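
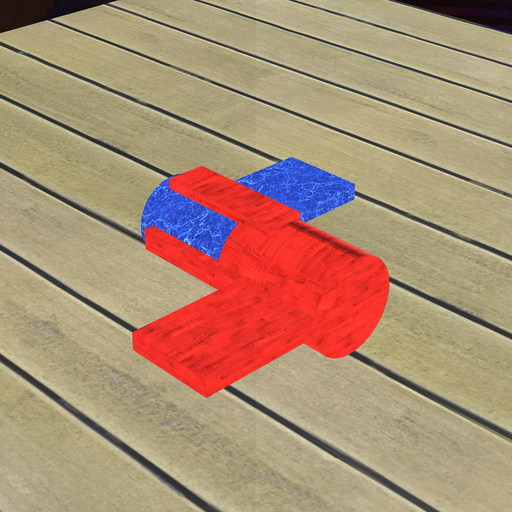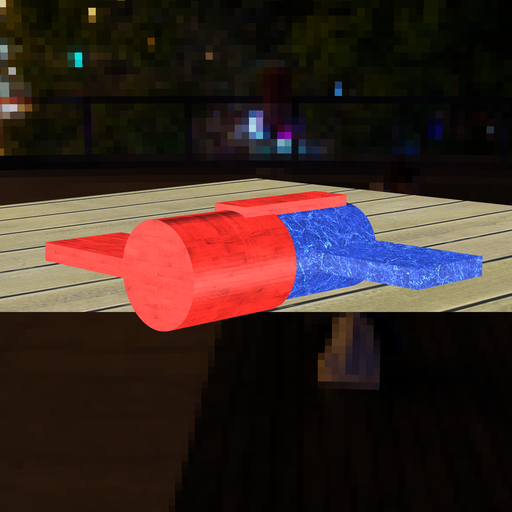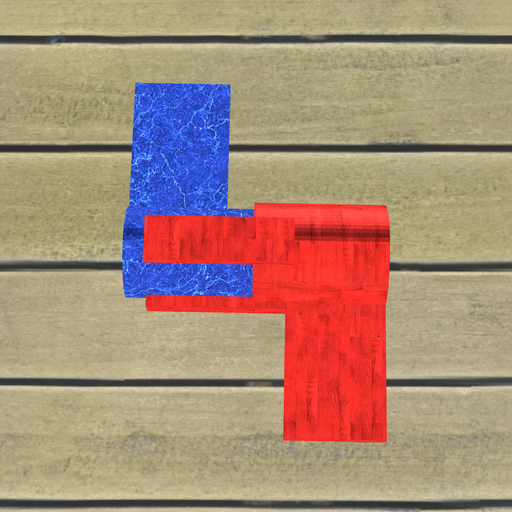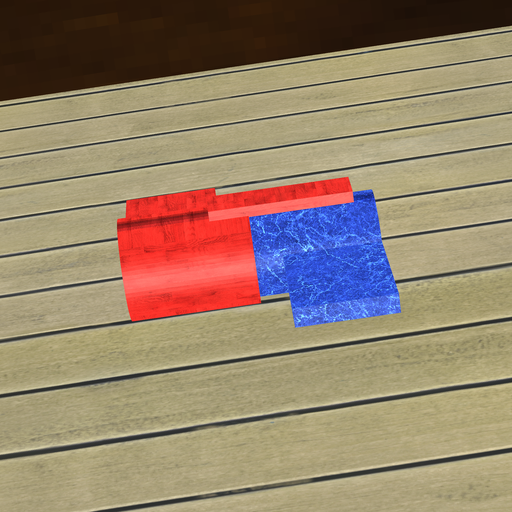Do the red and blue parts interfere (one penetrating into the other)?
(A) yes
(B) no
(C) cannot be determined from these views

(A) yes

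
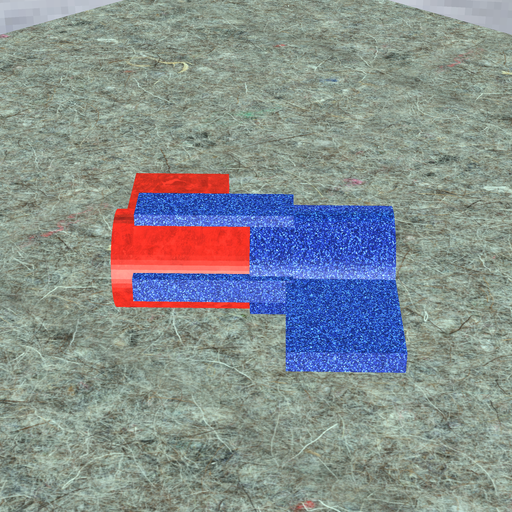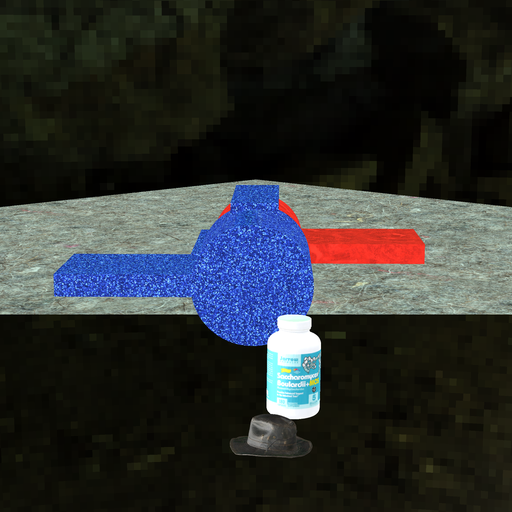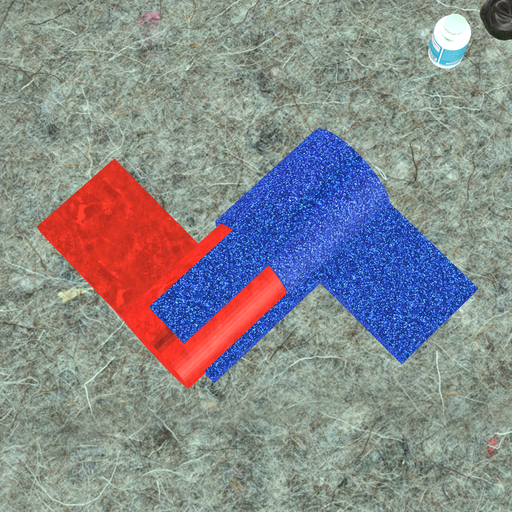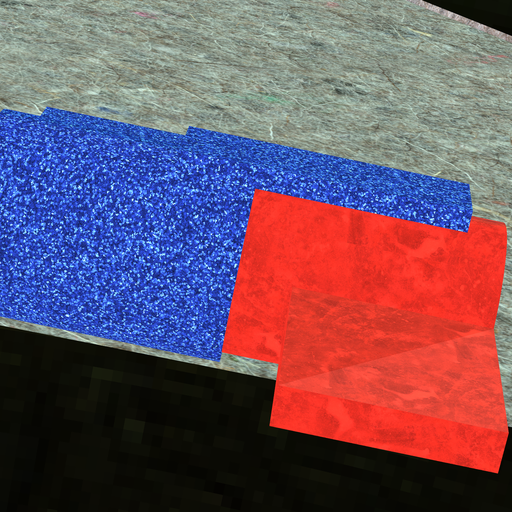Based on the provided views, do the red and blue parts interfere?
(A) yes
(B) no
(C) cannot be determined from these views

(A) yes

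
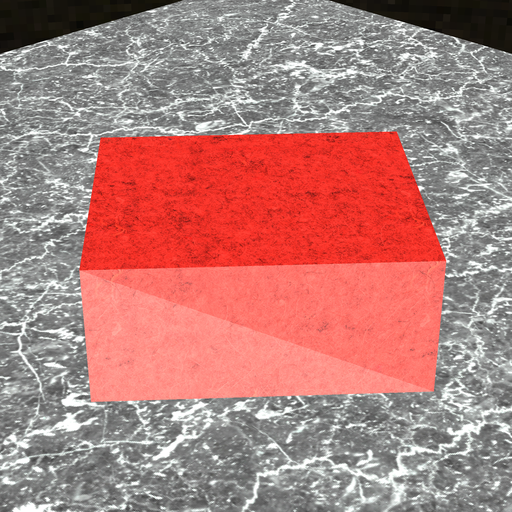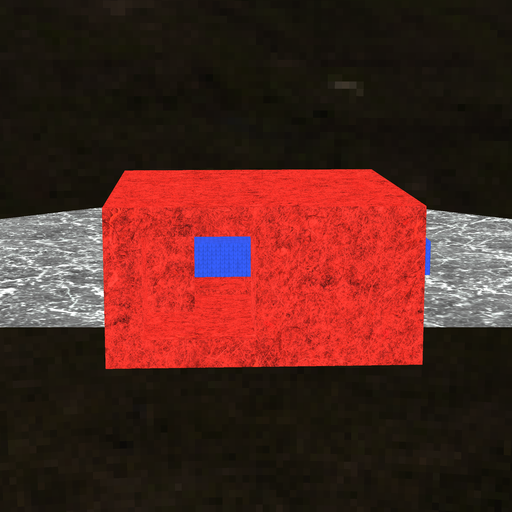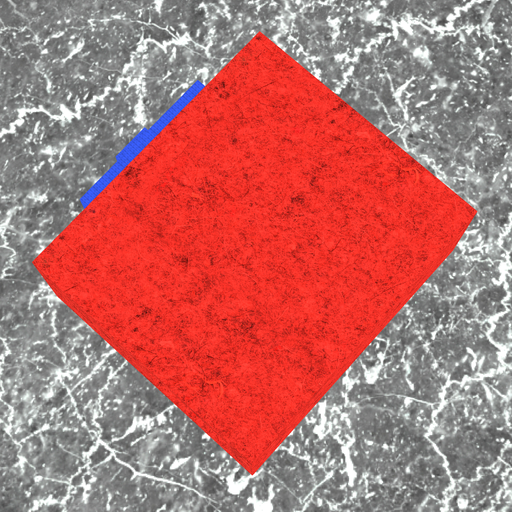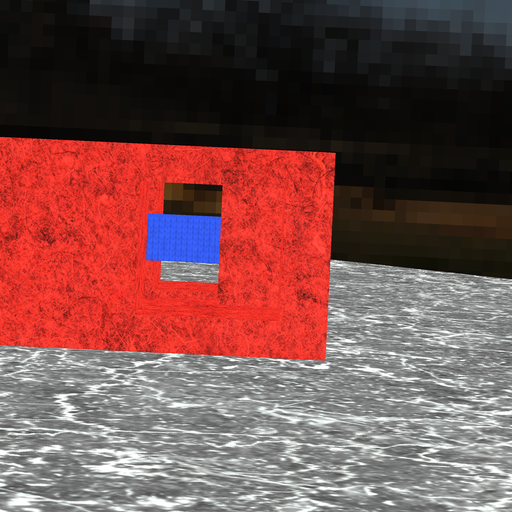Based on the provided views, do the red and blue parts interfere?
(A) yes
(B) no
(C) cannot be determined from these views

(A) yes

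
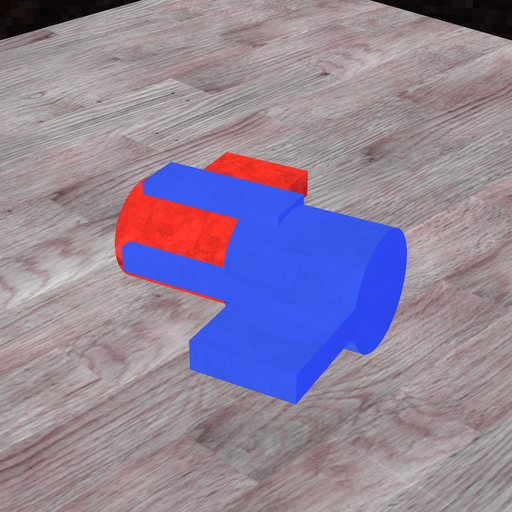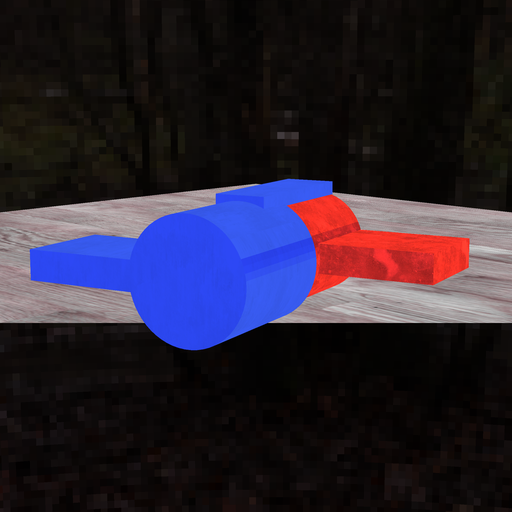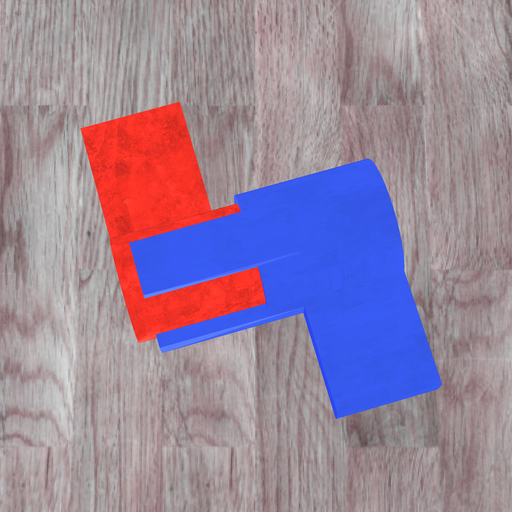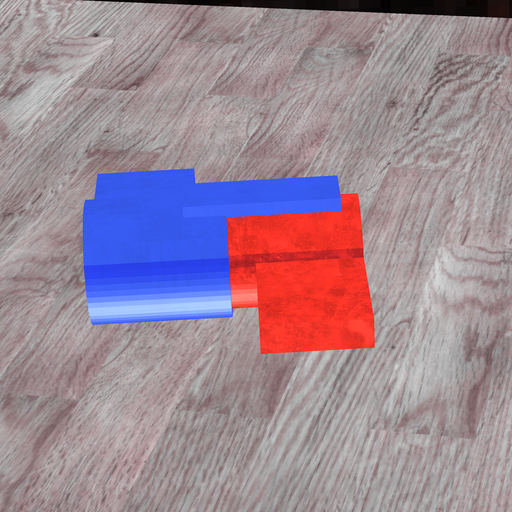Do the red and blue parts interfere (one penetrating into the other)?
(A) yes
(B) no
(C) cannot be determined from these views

(A) yes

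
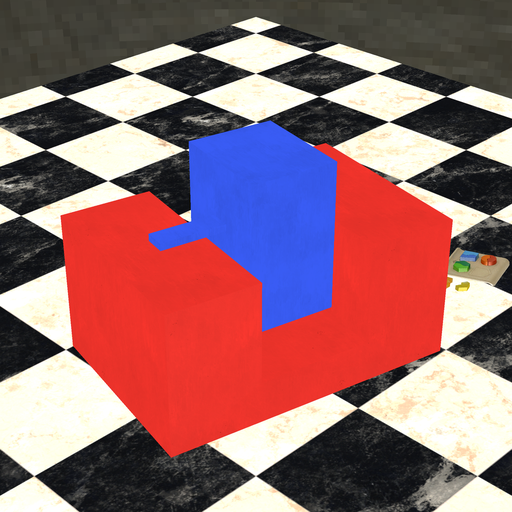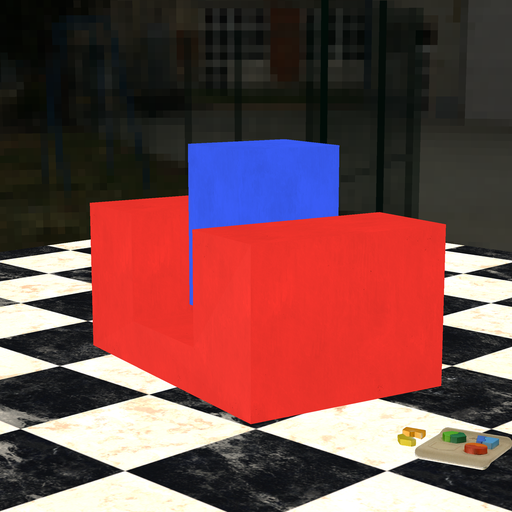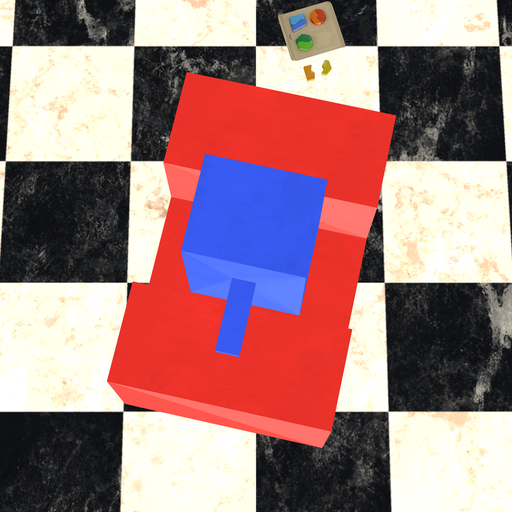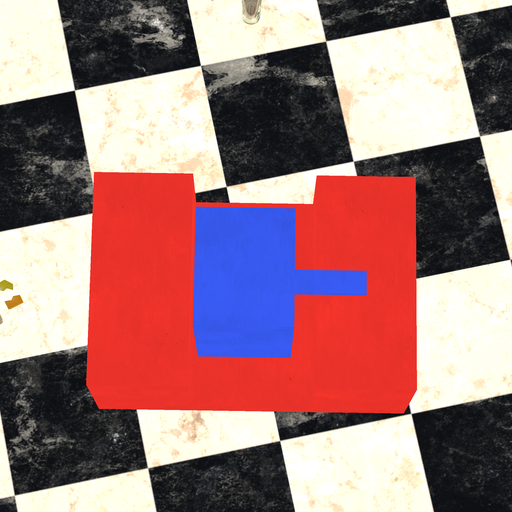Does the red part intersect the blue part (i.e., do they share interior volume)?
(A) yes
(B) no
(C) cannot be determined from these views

(B) no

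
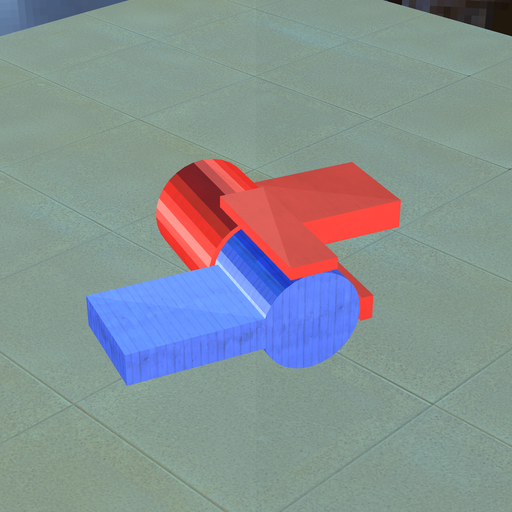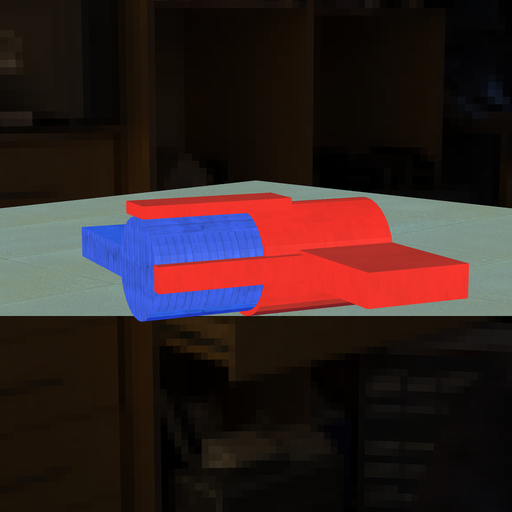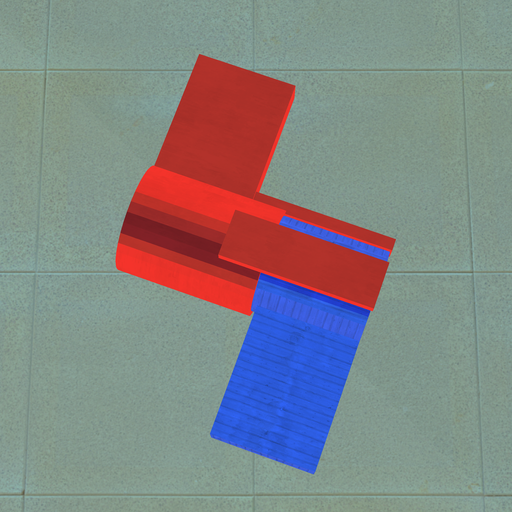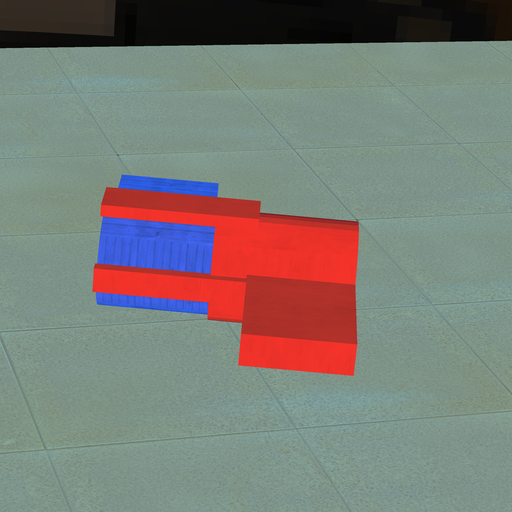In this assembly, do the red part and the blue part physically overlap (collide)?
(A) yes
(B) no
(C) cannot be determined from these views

(A) yes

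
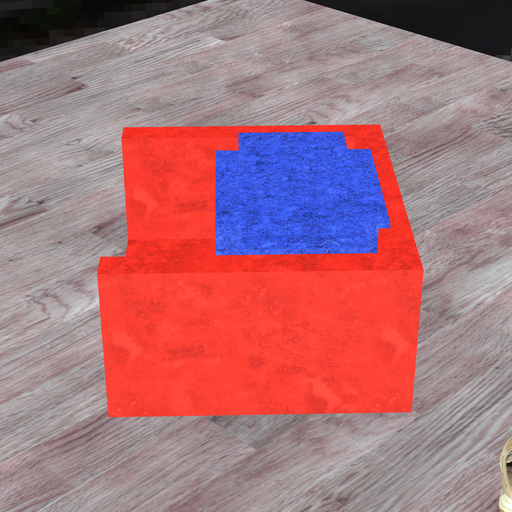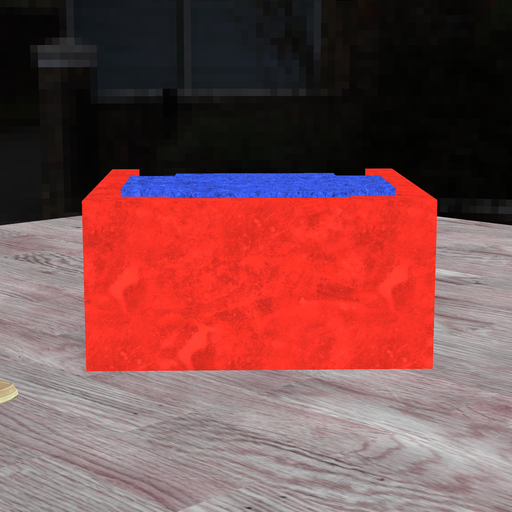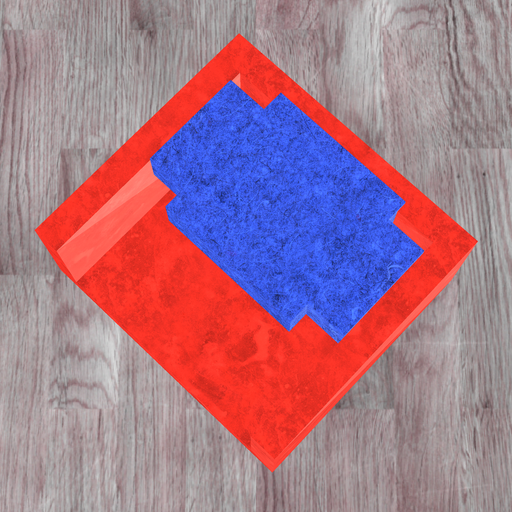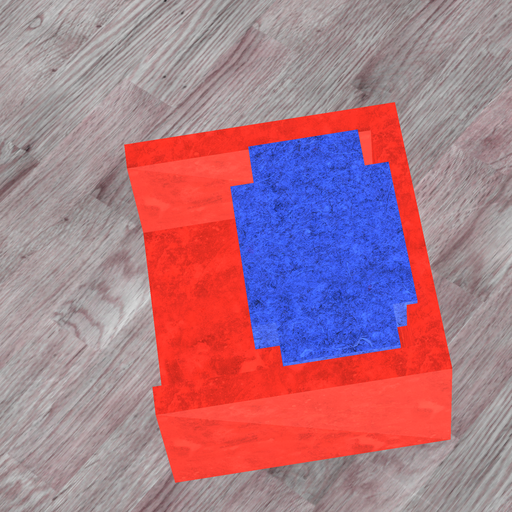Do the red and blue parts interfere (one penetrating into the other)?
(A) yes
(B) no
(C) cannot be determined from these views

(A) yes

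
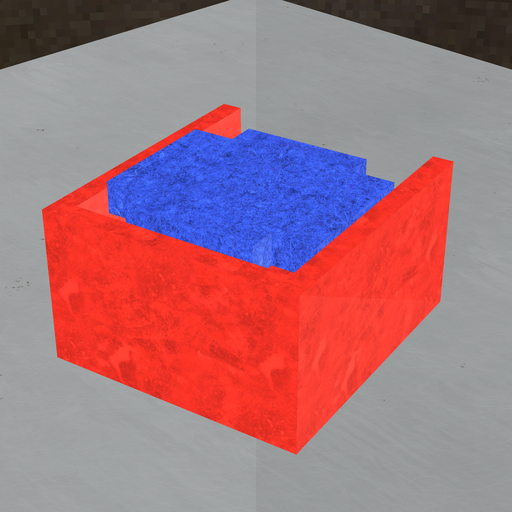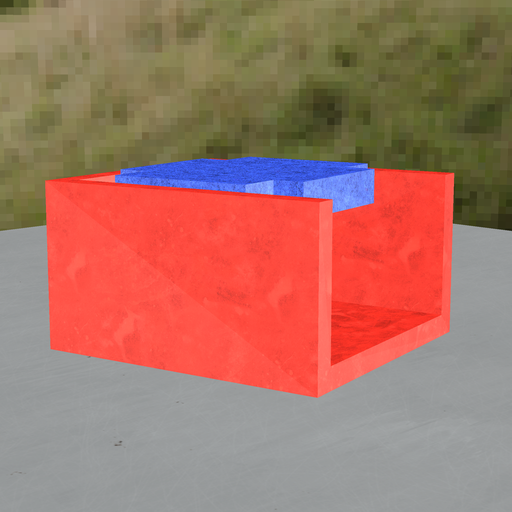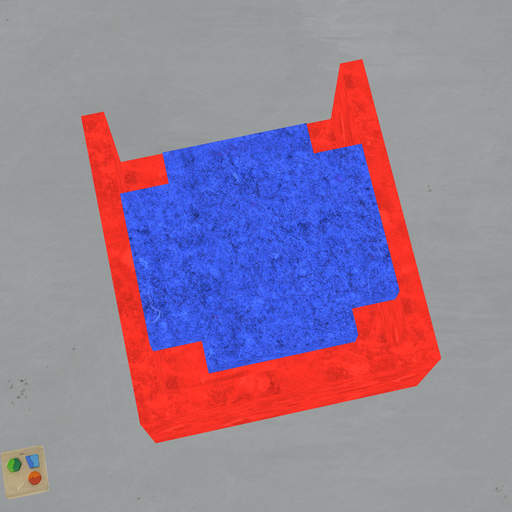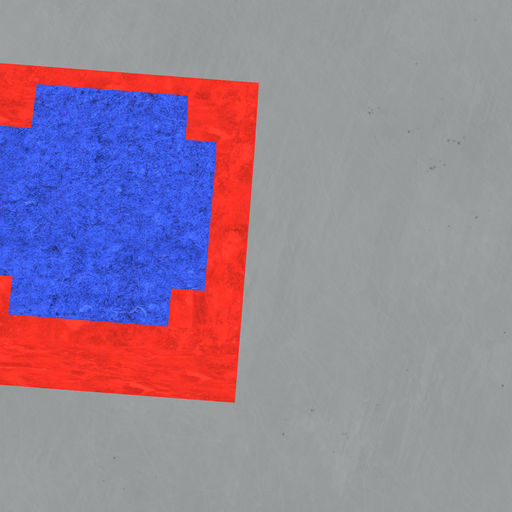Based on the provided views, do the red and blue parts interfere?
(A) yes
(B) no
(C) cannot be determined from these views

(B) no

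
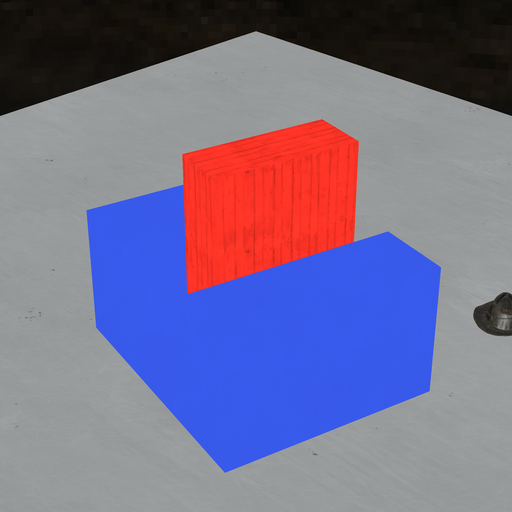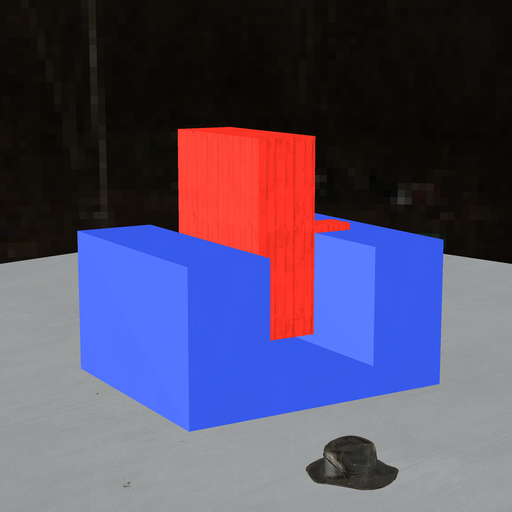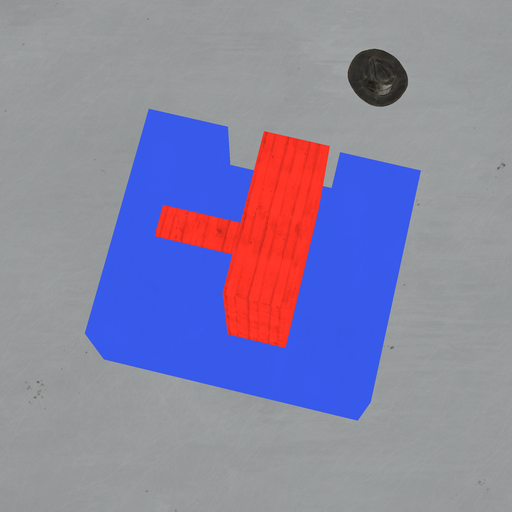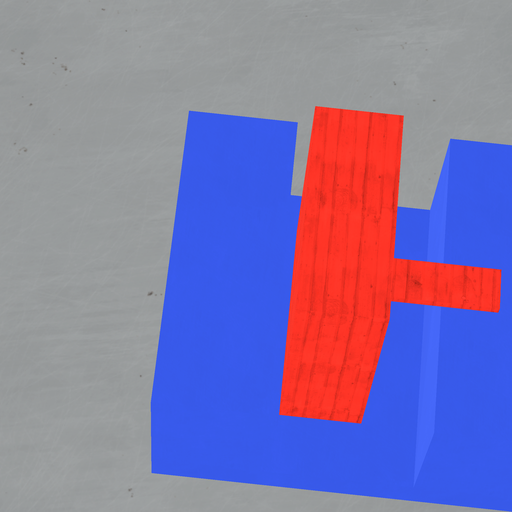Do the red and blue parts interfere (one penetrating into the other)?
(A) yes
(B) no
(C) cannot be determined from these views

(B) no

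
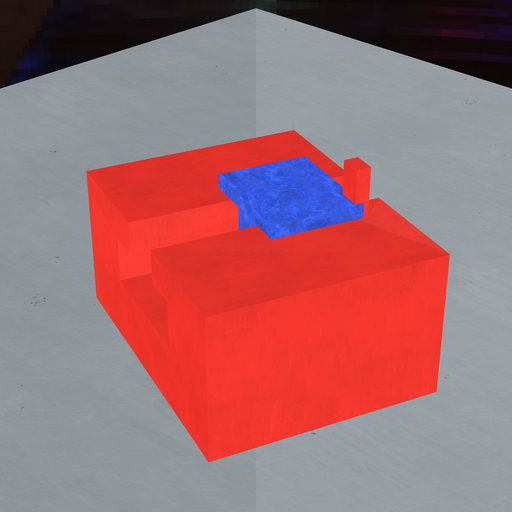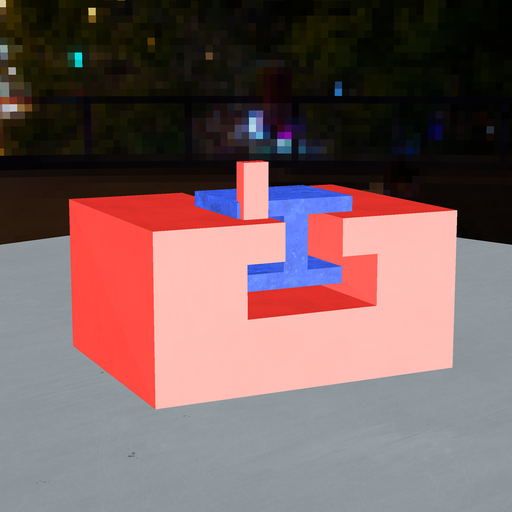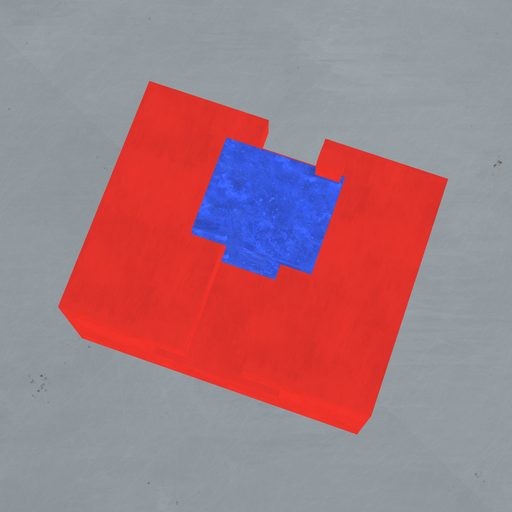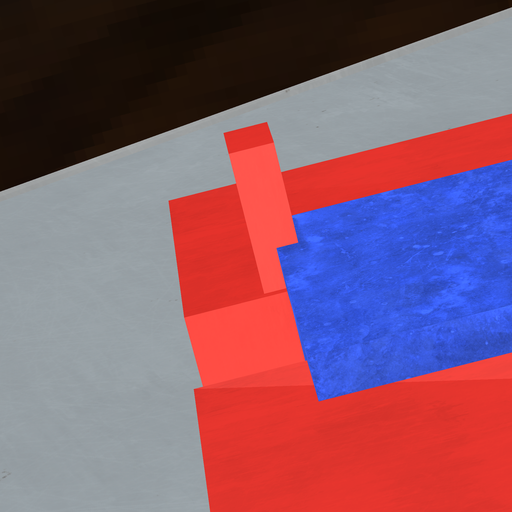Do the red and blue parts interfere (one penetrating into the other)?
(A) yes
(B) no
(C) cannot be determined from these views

(A) yes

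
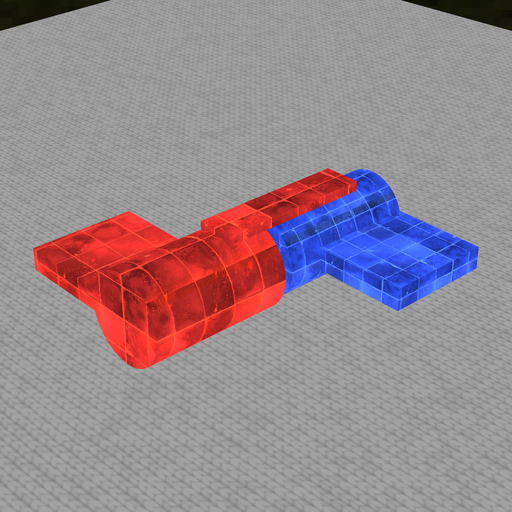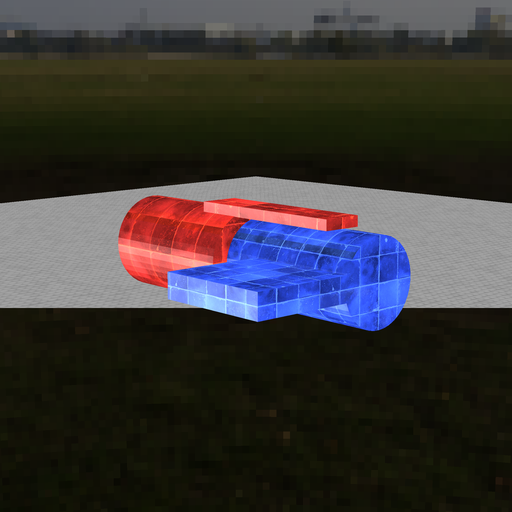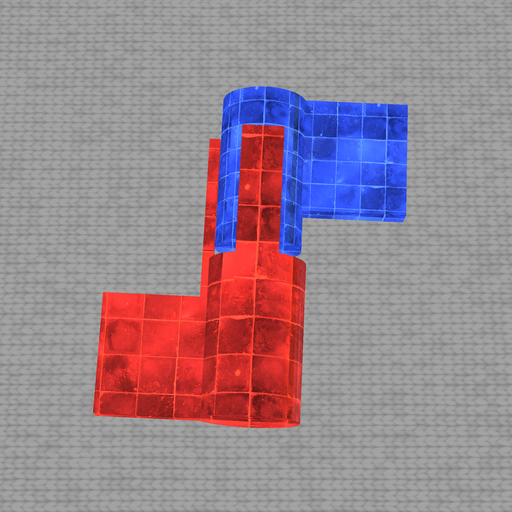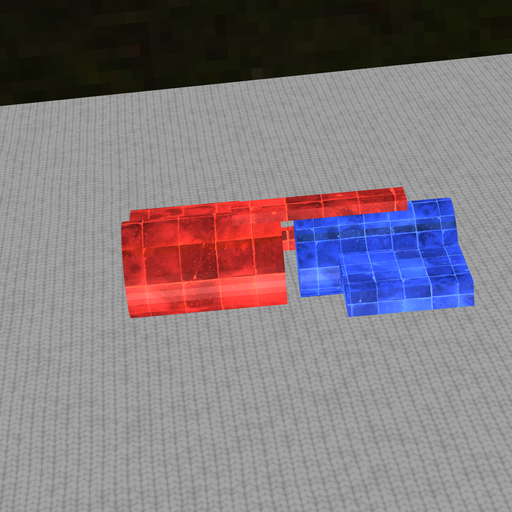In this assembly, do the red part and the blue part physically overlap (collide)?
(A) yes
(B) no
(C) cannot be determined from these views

(B) no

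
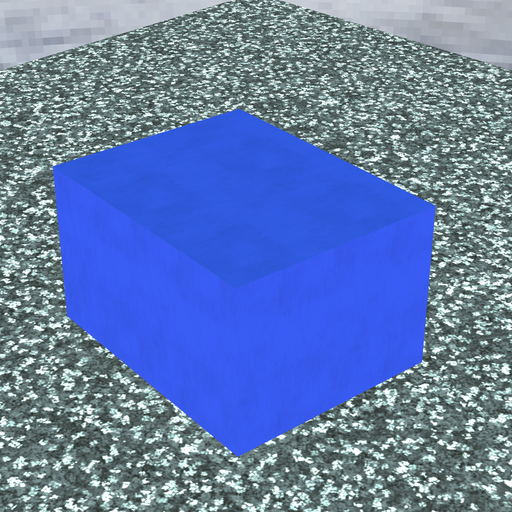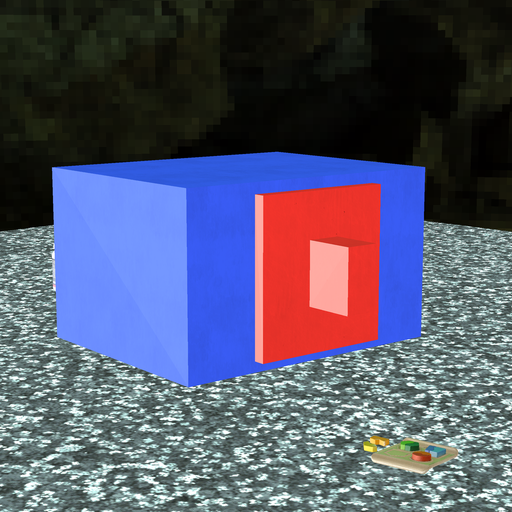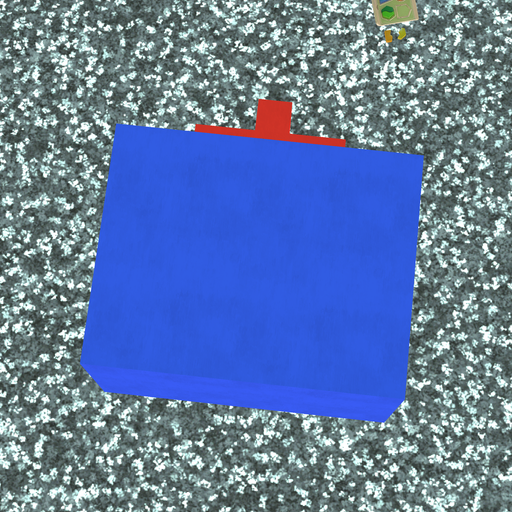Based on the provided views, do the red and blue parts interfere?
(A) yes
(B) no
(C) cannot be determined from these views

(C) cannot be determined from these views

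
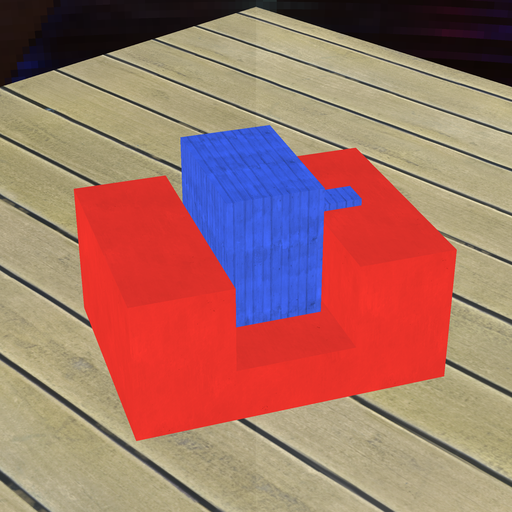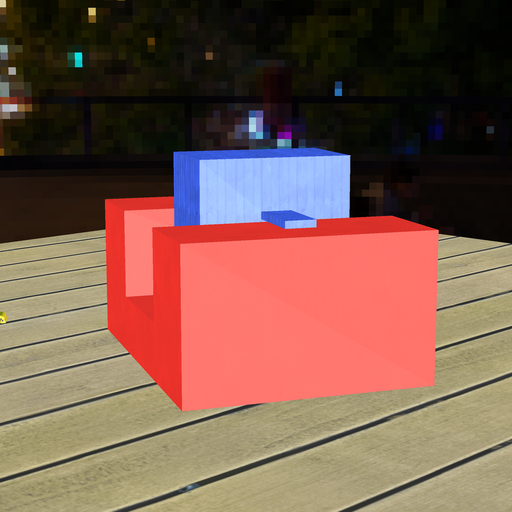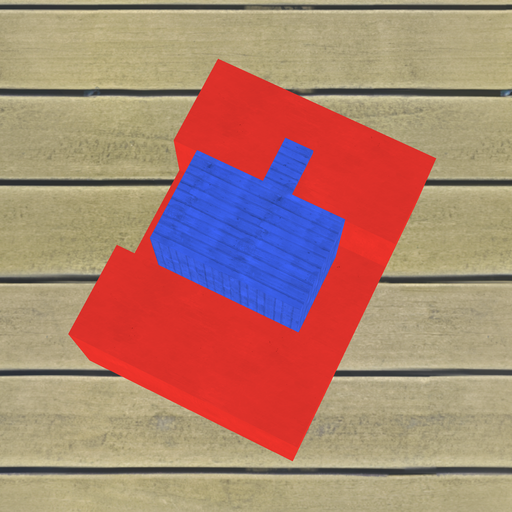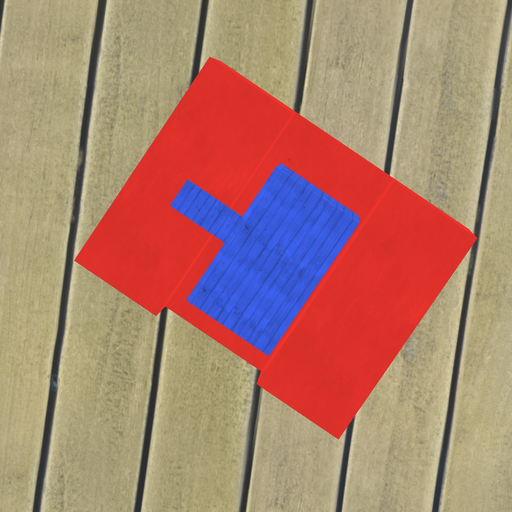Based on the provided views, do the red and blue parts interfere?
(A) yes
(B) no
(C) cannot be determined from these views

(B) no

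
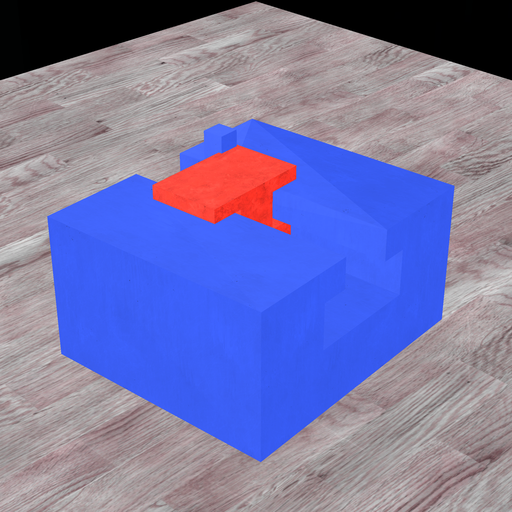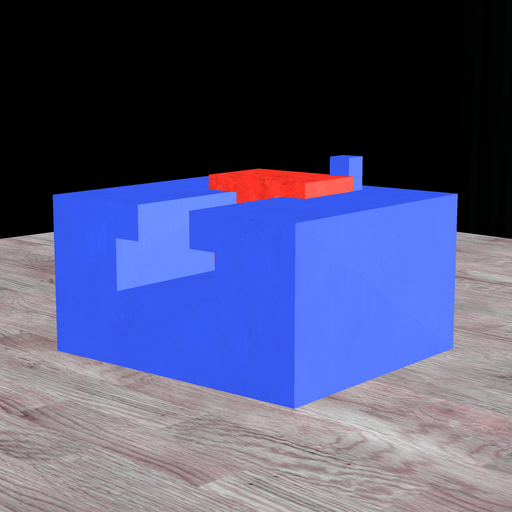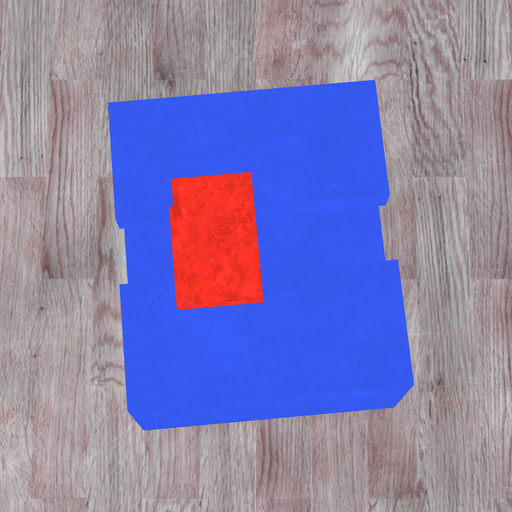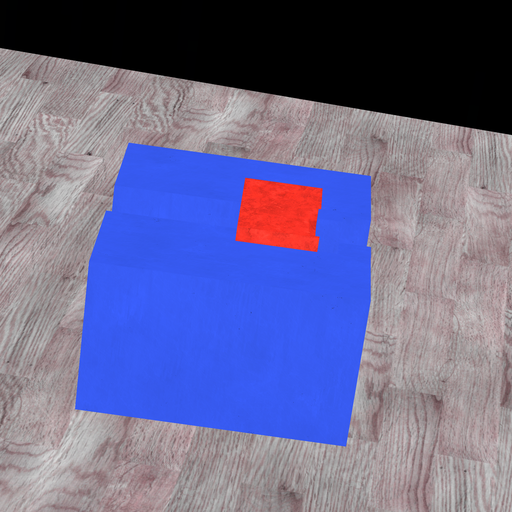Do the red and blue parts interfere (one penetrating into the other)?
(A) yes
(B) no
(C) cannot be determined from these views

(A) yes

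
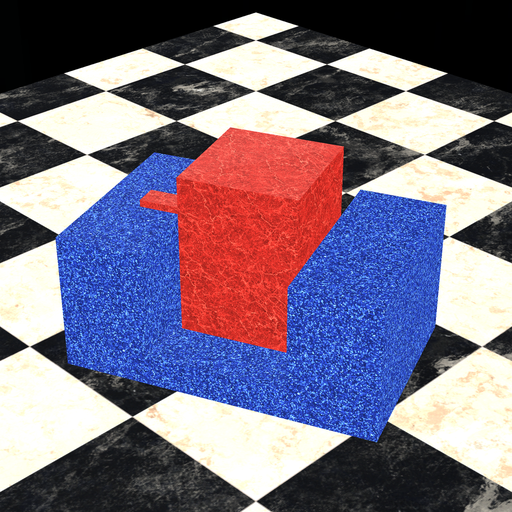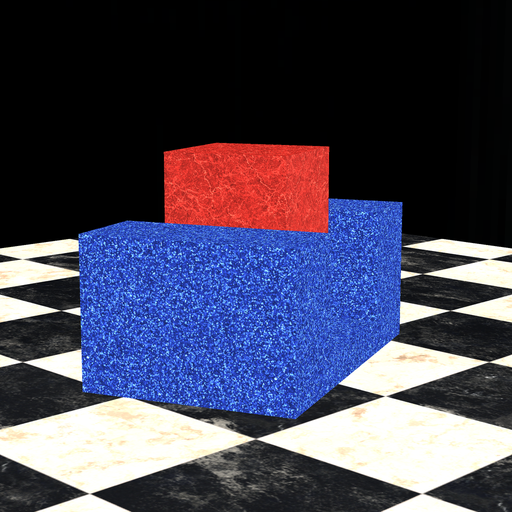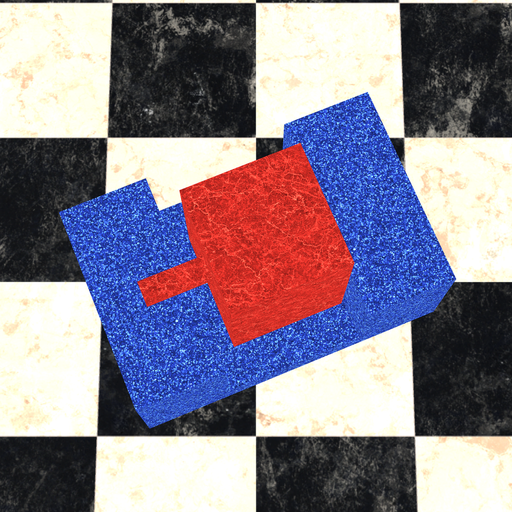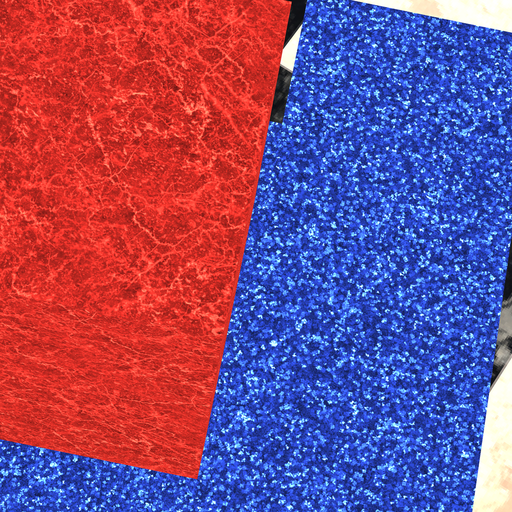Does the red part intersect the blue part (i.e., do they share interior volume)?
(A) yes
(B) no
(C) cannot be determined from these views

(B) no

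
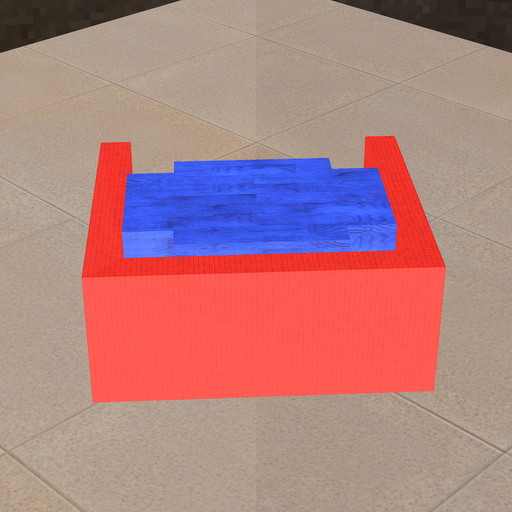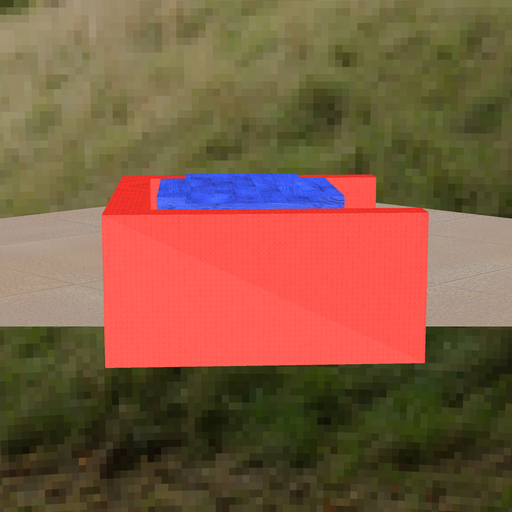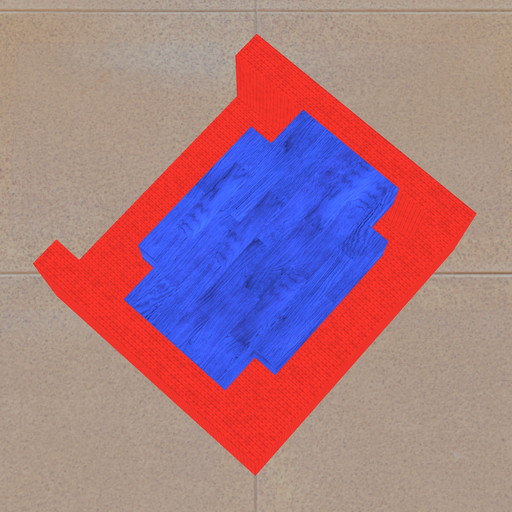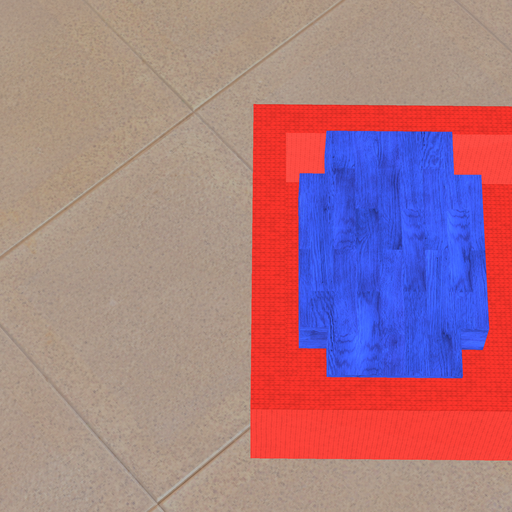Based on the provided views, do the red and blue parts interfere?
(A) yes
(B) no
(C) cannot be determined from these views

(B) no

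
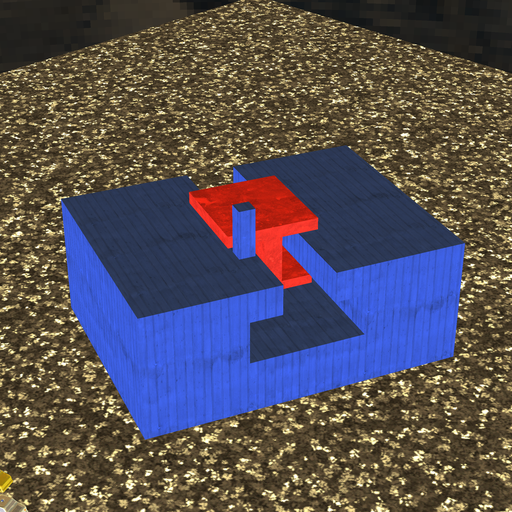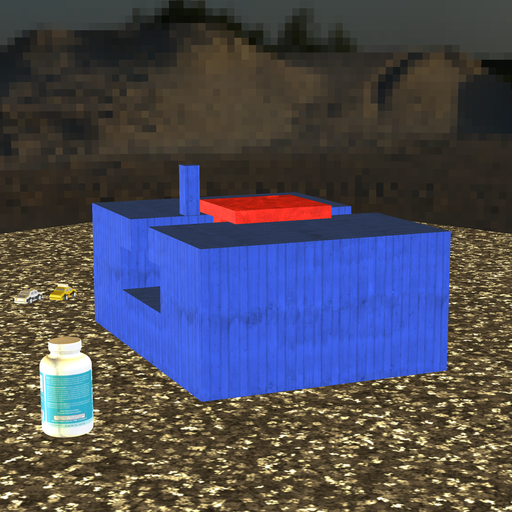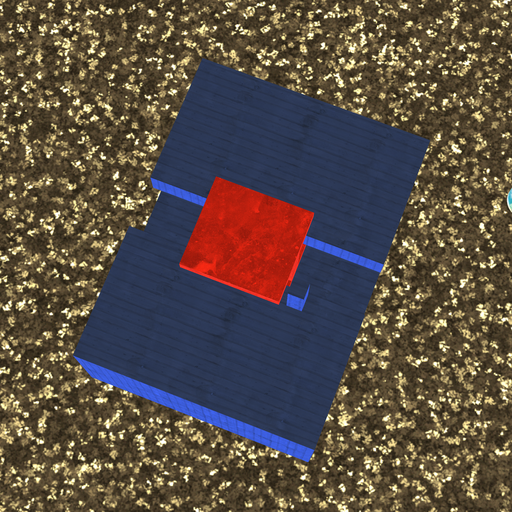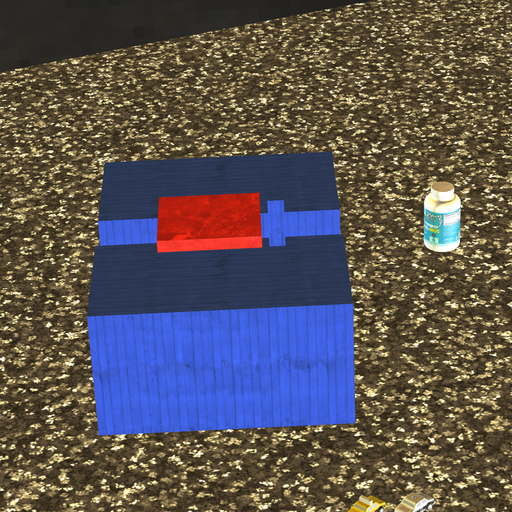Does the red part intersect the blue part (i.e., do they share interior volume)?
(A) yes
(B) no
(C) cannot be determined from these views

(B) no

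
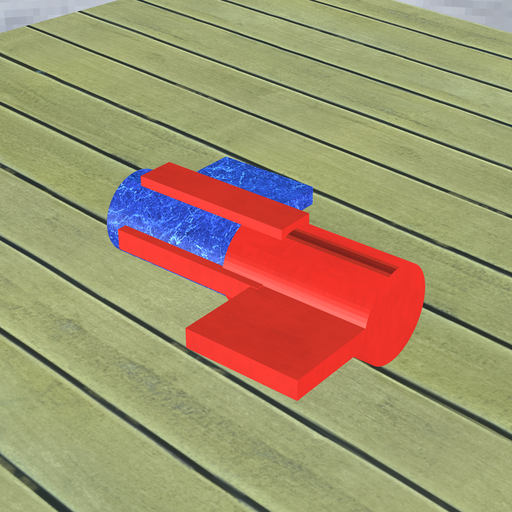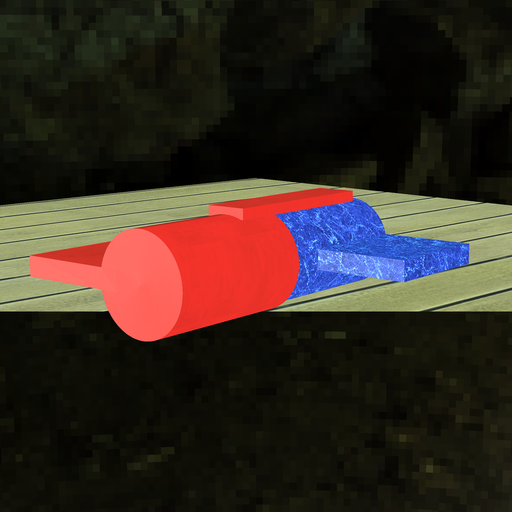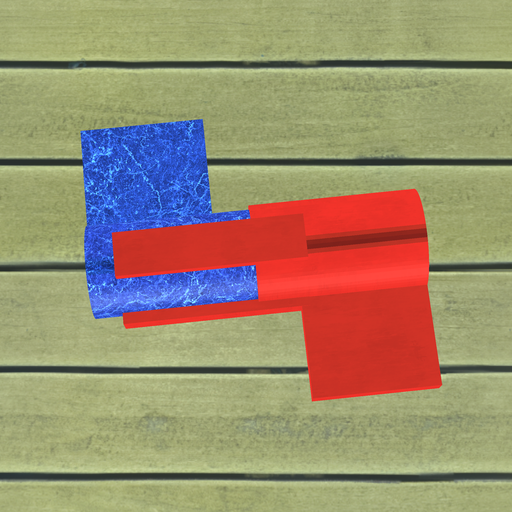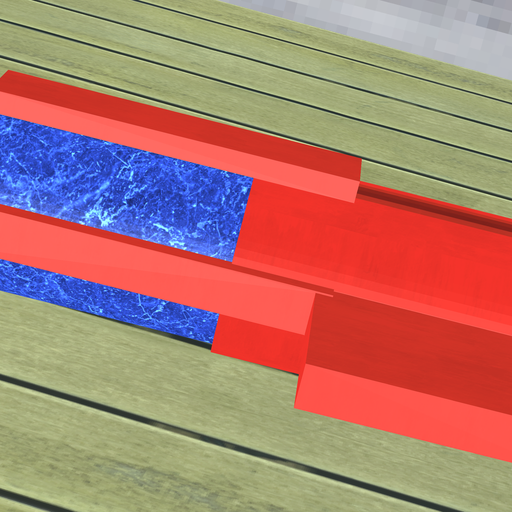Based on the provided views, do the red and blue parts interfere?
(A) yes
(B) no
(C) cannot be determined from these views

(A) yes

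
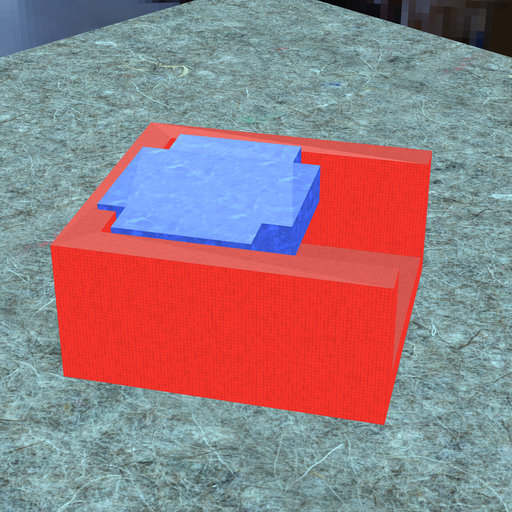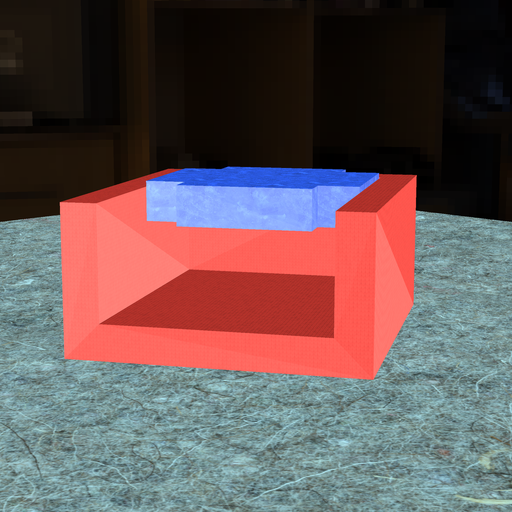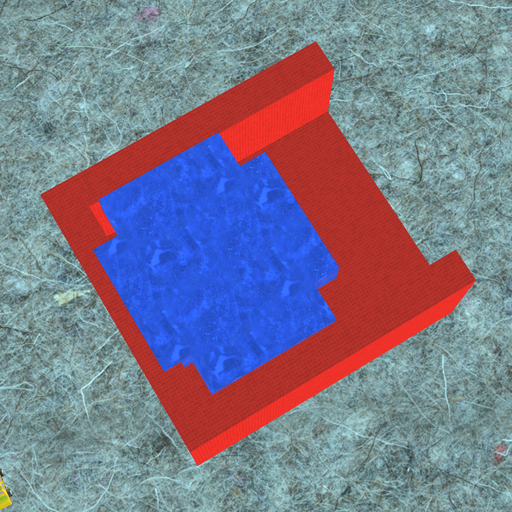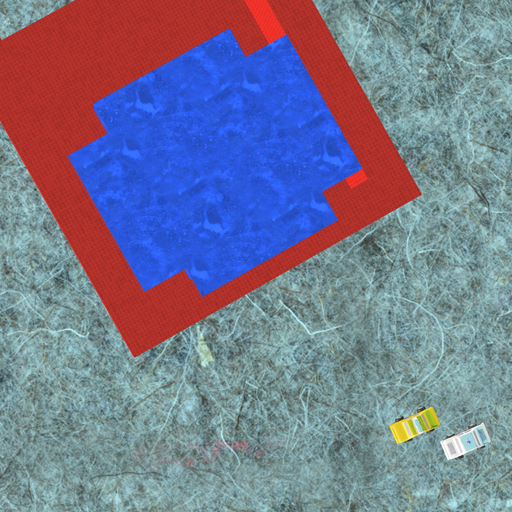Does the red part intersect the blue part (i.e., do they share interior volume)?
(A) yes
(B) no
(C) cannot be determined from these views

(A) yes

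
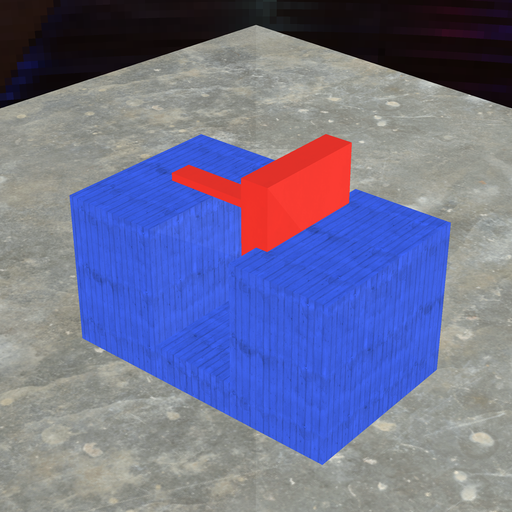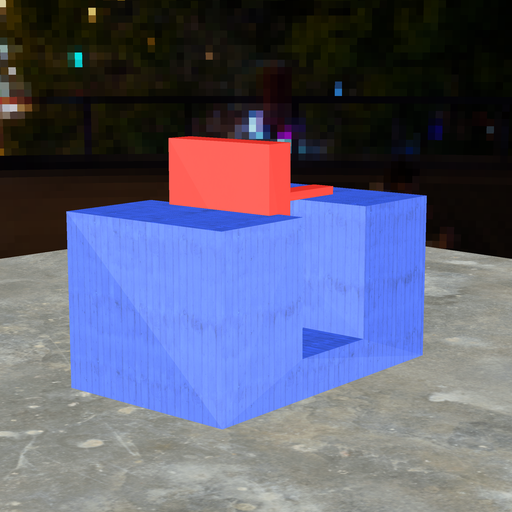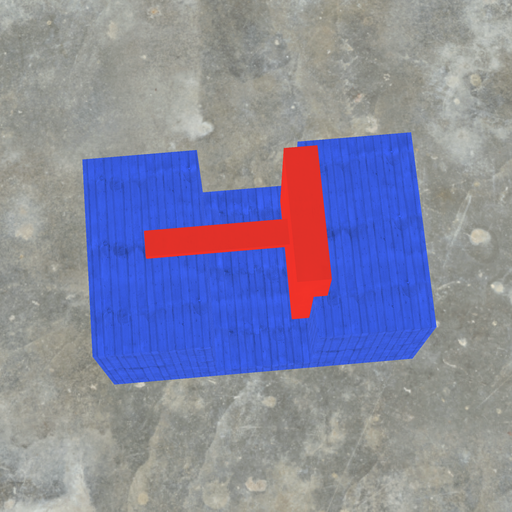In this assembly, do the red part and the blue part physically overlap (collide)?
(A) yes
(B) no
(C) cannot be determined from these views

(A) yes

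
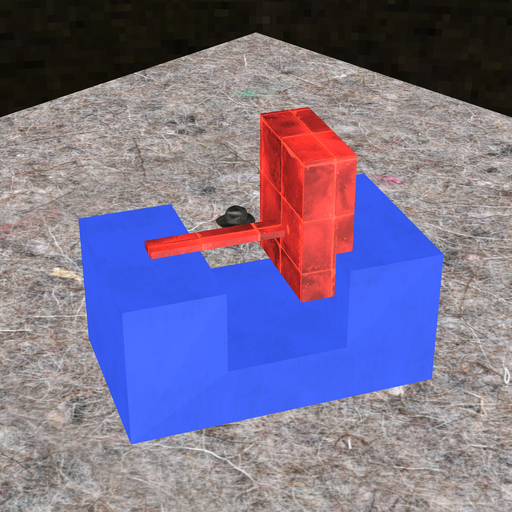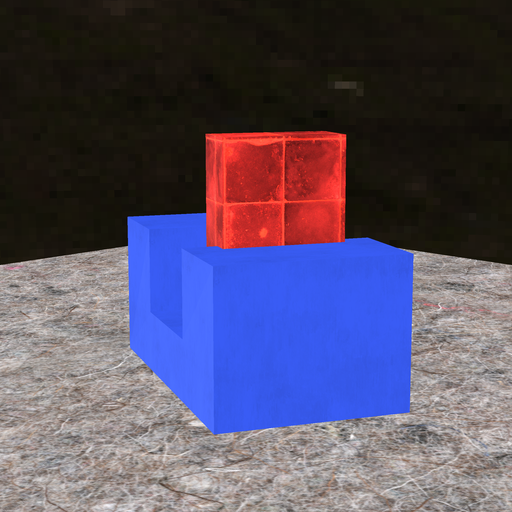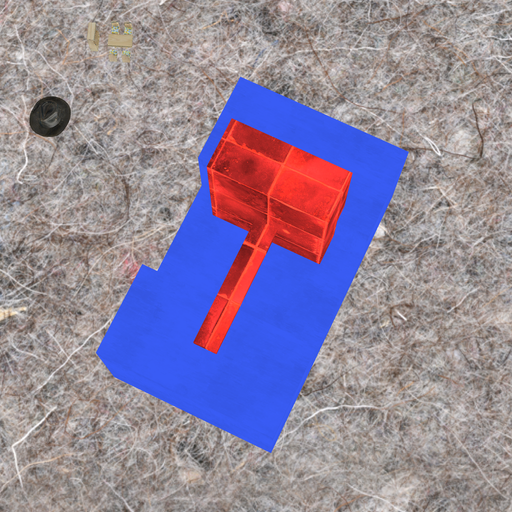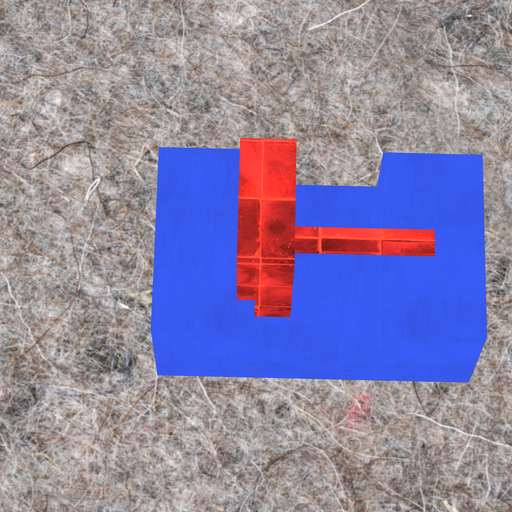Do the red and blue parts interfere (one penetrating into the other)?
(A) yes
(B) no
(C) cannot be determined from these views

(A) yes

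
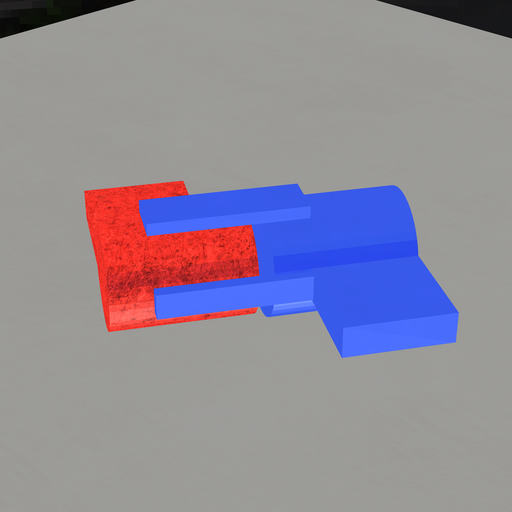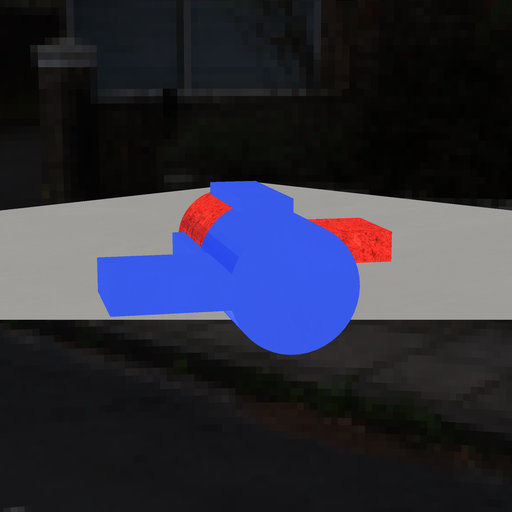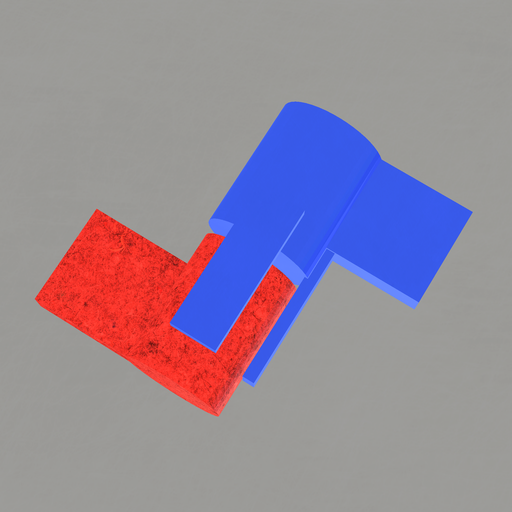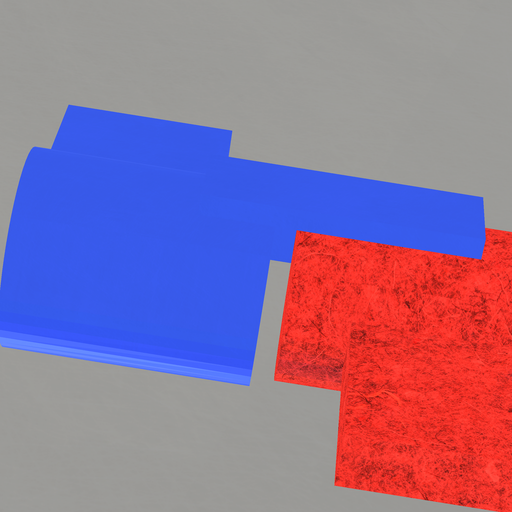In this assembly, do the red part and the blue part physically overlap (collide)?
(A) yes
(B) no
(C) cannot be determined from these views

(B) no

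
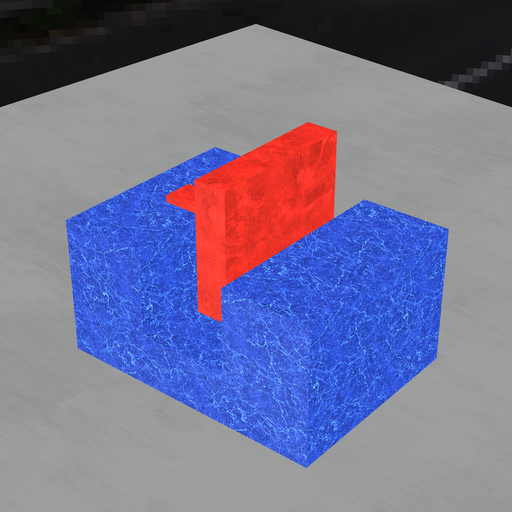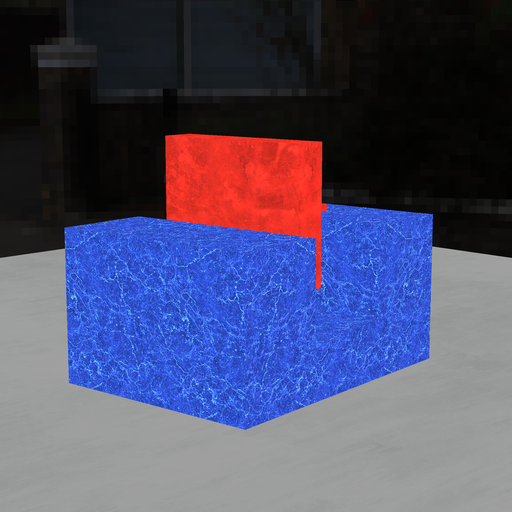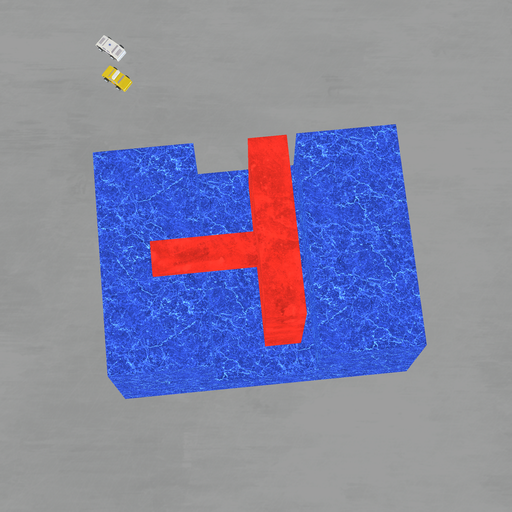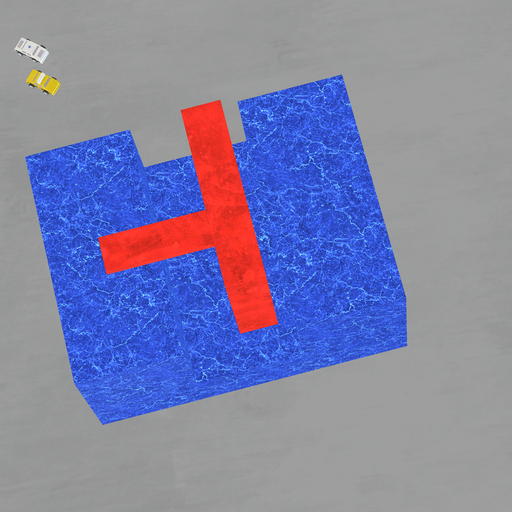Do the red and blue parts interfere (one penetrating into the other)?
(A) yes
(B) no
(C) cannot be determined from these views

(B) no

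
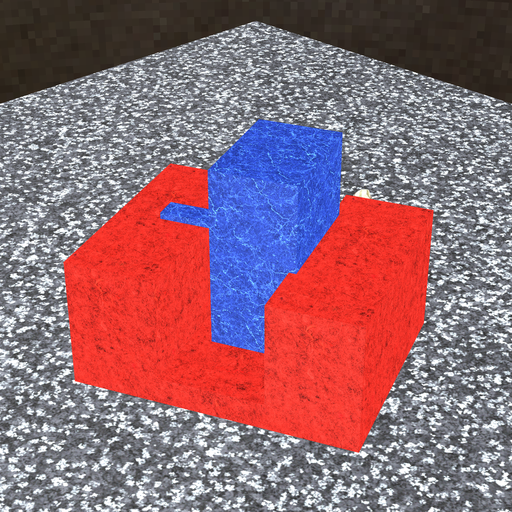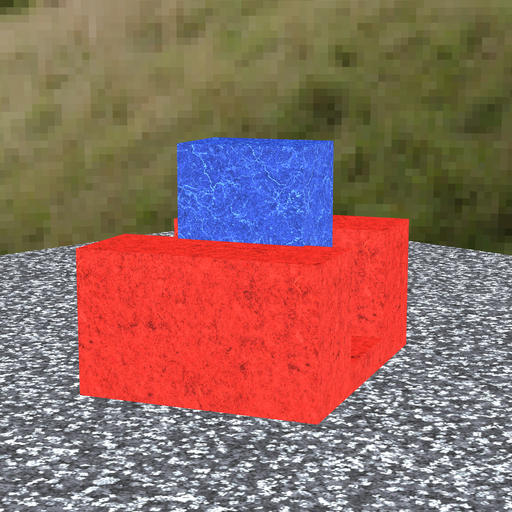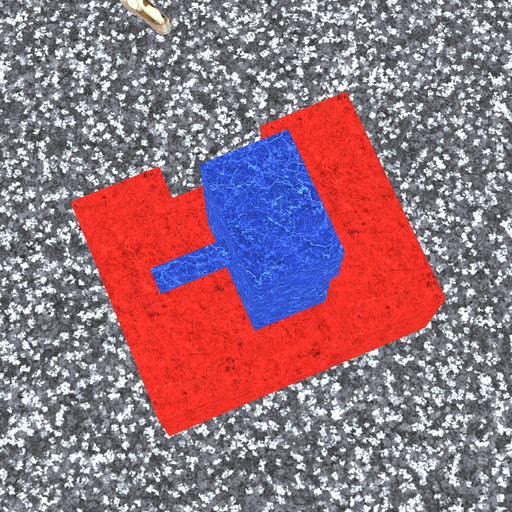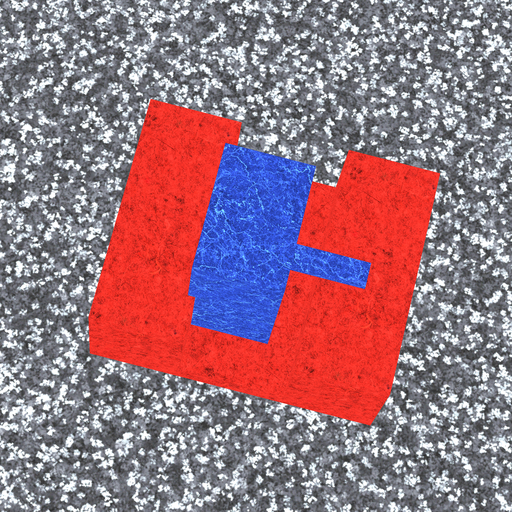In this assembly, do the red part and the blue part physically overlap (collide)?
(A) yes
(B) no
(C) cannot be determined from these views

(A) yes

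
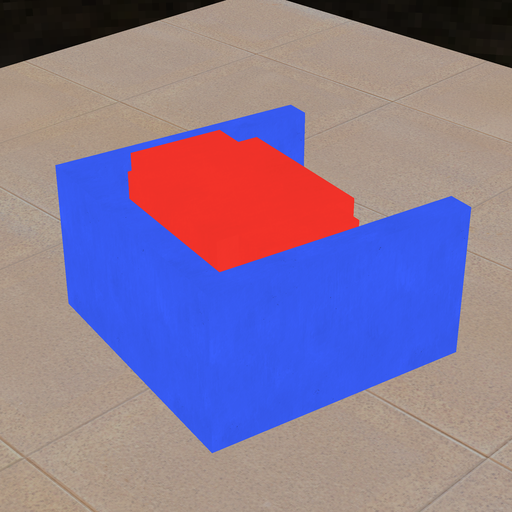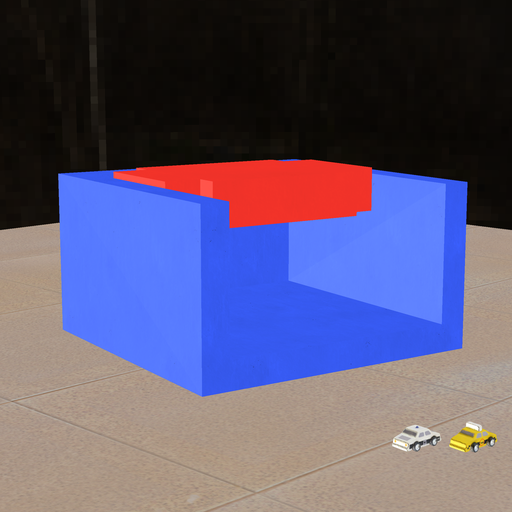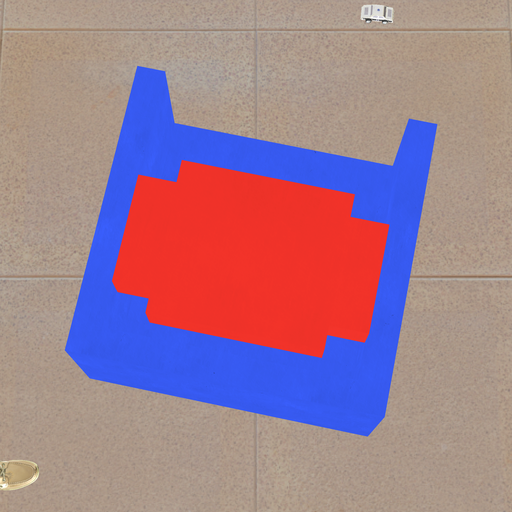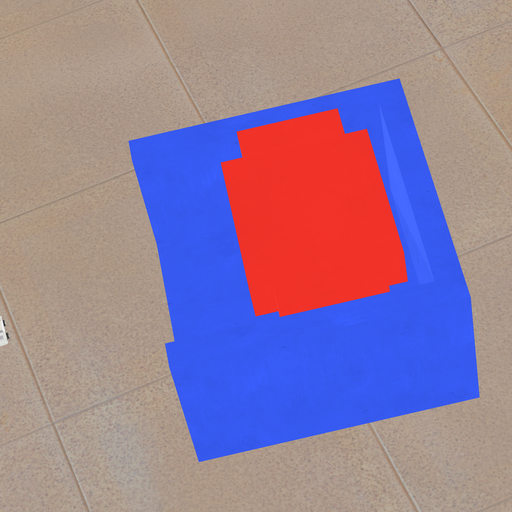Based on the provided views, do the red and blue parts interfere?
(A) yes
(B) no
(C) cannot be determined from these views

(B) no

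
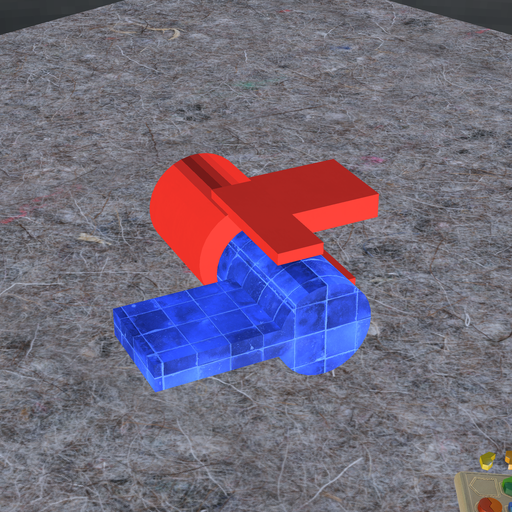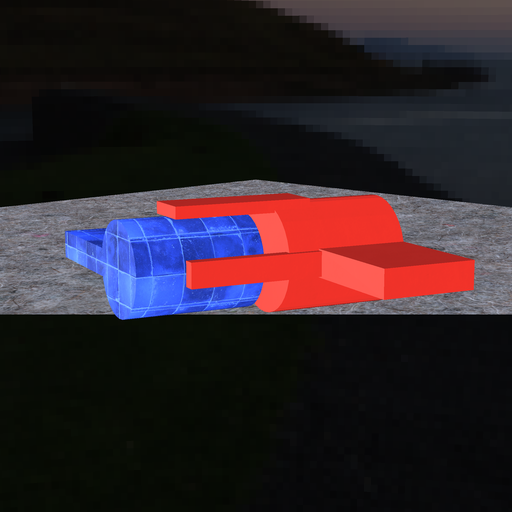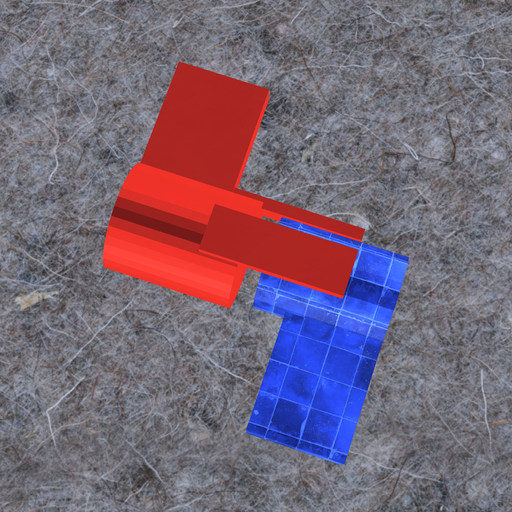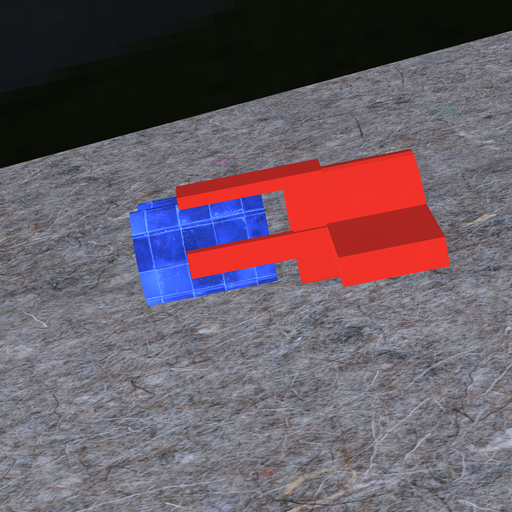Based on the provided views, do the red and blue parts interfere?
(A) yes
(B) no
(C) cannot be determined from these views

(B) no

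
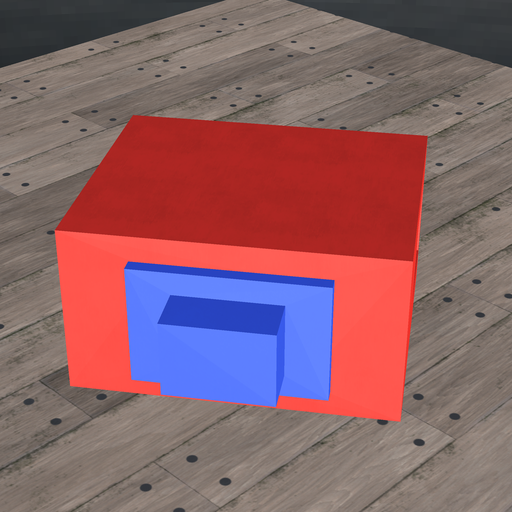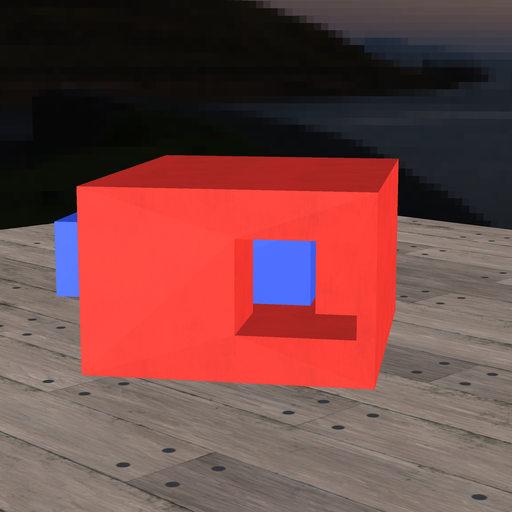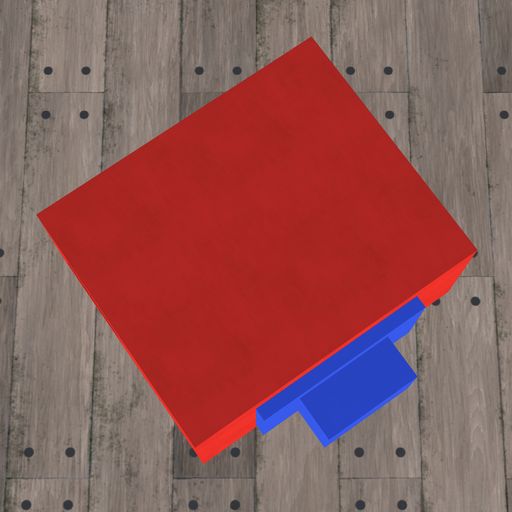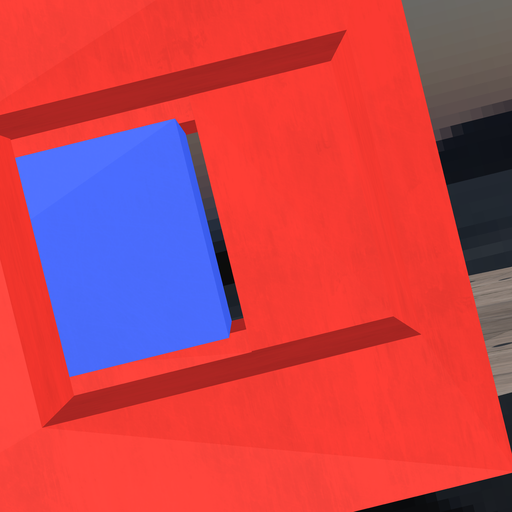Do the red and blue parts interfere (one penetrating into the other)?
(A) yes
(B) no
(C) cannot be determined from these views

(B) no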